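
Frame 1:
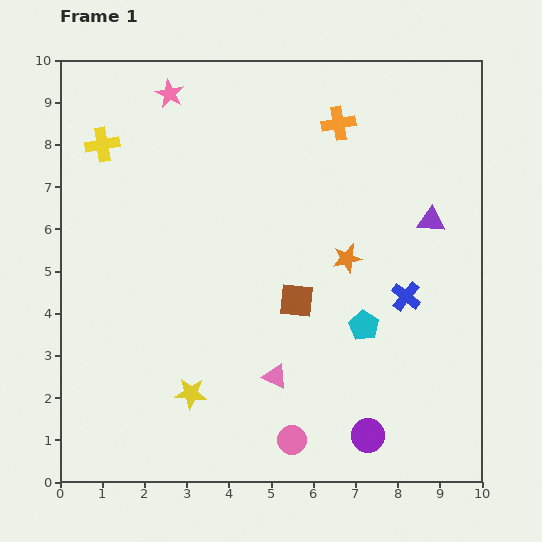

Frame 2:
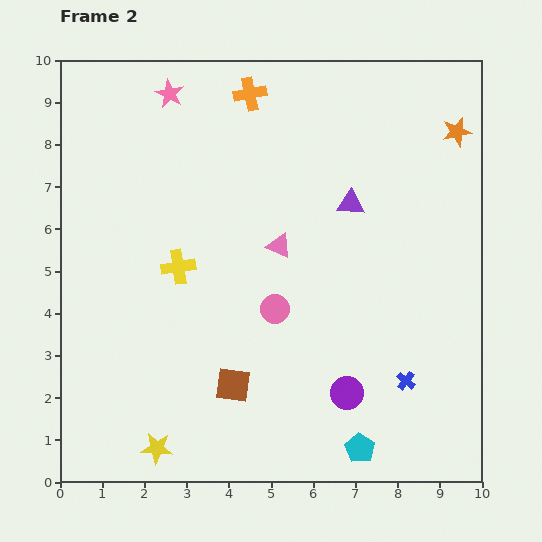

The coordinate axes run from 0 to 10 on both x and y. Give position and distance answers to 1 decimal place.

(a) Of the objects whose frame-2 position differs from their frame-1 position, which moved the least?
the purple circle

(moved 1.1)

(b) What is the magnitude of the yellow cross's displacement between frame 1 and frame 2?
3.4

The yellow cross moved from (1.0, 8.0) to (2.8, 5.1), a distance of √(1.8² + 2.9²) ≈ 3.4.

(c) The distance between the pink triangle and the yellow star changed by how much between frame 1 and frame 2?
+3.6

Distance in frame 1: 2.0. Distance in frame 2: 5.6.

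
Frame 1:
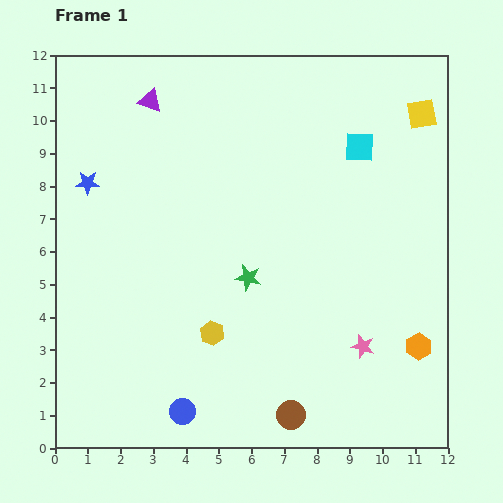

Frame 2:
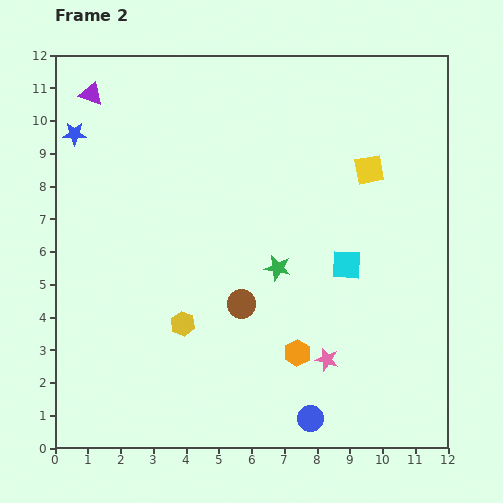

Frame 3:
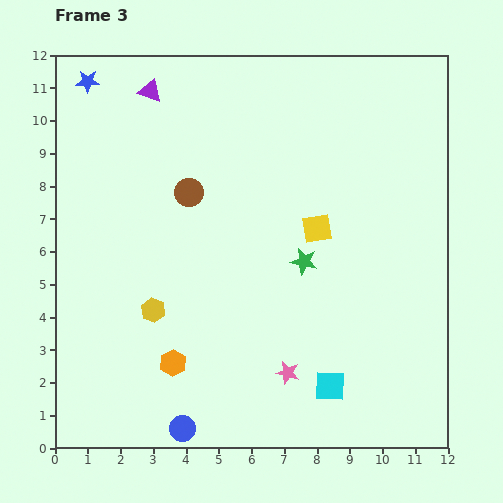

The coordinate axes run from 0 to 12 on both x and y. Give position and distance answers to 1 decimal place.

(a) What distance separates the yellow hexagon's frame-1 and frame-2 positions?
0.9

The yellow hexagon moved from (4.8, 3.5) to (3.9, 3.8), a distance of √(0.9² + 0.3²) ≈ 0.9.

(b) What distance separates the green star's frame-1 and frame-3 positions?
1.8

The green star moved from (5.9, 5.2) to (7.6, 5.7), a distance of √(1.7² + 0.5²) ≈ 1.8.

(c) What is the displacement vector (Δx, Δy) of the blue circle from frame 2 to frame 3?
(-3.9, -0.3)

The blue circle was at (7.8, 0.9) in frame 2 and (3.9, 0.6) in frame 3.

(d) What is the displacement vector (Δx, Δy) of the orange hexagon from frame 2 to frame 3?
(-3.8, -0.3)

The orange hexagon was at (7.4, 2.9) in frame 2 and (3.6, 2.6) in frame 3.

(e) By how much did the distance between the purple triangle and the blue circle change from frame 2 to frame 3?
-1.7

Distance in frame 2: 12.0. Distance in frame 3: 10.3.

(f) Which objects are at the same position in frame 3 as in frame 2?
none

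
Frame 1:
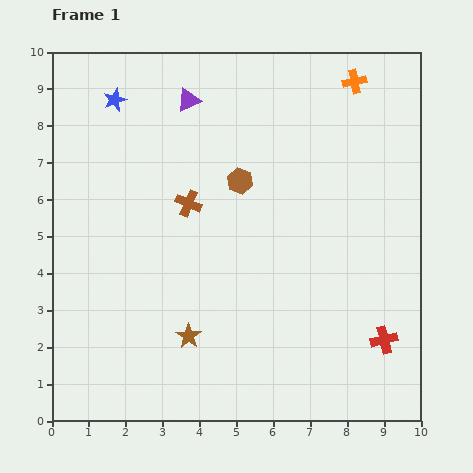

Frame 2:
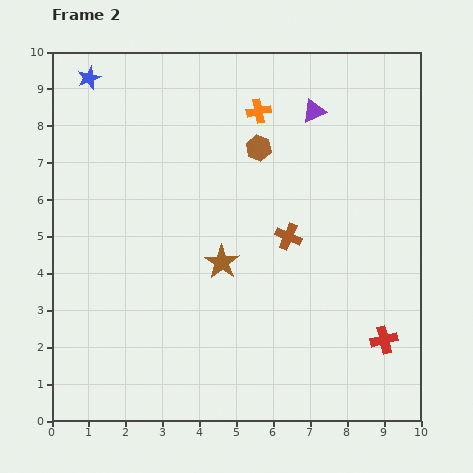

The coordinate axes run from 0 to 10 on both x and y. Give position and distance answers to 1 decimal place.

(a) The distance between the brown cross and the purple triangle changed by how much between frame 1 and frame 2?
+0.7

Distance in frame 1: 2.8. Distance in frame 2: 3.5.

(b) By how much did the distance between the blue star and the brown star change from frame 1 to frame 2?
-0.5

Distance in frame 1: 6.7. Distance in frame 2: 6.2.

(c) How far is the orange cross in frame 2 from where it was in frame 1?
2.7

The orange cross moved from (8.2, 9.2) to (5.6, 8.4), a distance of √(2.6² + 0.8²) ≈ 2.7.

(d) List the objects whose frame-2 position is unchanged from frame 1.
the red cross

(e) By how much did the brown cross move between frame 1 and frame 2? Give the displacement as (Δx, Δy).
(2.7, -0.9)

The brown cross was at (3.7, 5.9) in frame 1 and (6.4, 5.0) in frame 2.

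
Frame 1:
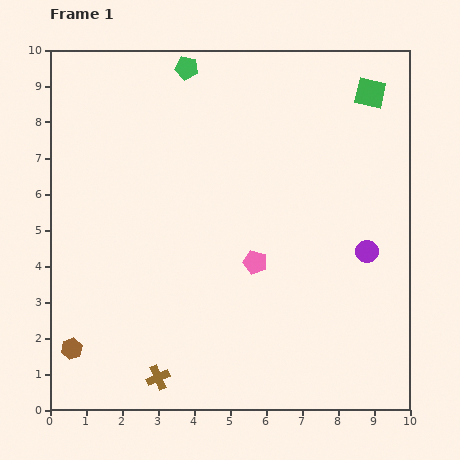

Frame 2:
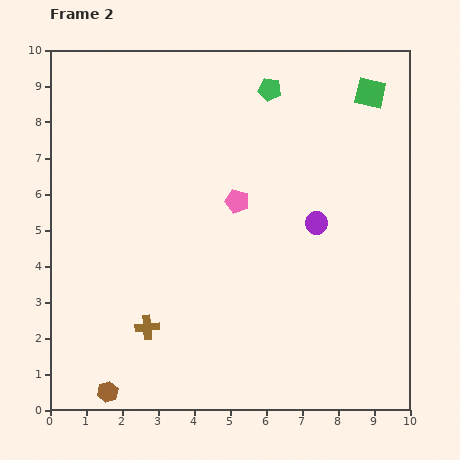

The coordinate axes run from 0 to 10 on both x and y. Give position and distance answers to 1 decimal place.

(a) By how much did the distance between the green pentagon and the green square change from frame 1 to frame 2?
-2.3

Distance in frame 1: 5.1. Distance in frame 2: 2.8.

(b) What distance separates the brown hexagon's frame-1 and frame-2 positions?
1.6

The brown hexagon moved from (0.6, 1.7) to (1.6, 0.5), a distance of √(1.0² + 1.2²) ≈ 1.6.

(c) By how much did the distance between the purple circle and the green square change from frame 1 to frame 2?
-0.5

Distance in frame 1: 4.4. Distance in frame 2: 3.9.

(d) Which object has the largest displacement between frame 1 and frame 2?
the green pentagon

(moved 2.4; next 1.8)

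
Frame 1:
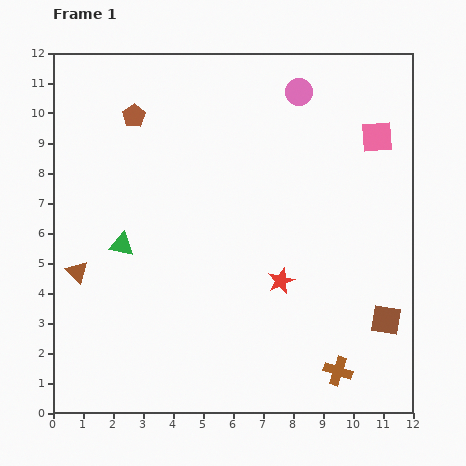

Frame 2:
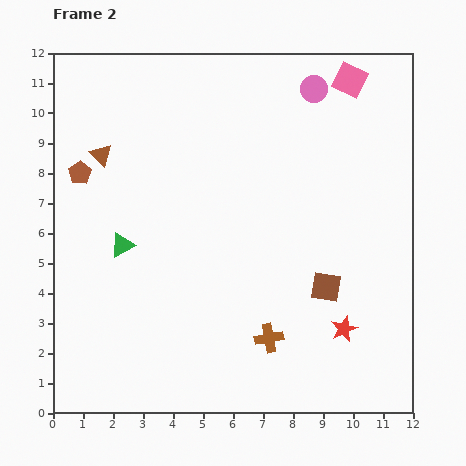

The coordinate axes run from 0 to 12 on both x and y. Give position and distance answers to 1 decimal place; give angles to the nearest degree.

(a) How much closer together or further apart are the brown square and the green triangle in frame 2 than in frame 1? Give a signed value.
-2.2

Distance in frame 1: 9.1. Distance in frame 2: 6.9.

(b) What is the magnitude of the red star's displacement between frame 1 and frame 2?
2.6

The red star moved from (7.6, 4.4) to (9.7, 2.8), a distance of √(2.1² + 1.6²) ≈ 2.6.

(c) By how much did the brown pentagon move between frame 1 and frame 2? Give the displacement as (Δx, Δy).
(-1.8, -1.9)

The brown pentagon was at (2.7, 9.9) in frame 1 and (0.9, 8.0) in frame 2.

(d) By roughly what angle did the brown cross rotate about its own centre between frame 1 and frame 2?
28° counter-clockwise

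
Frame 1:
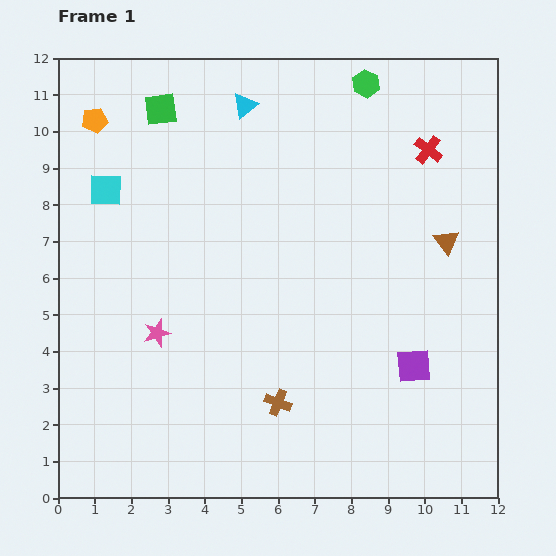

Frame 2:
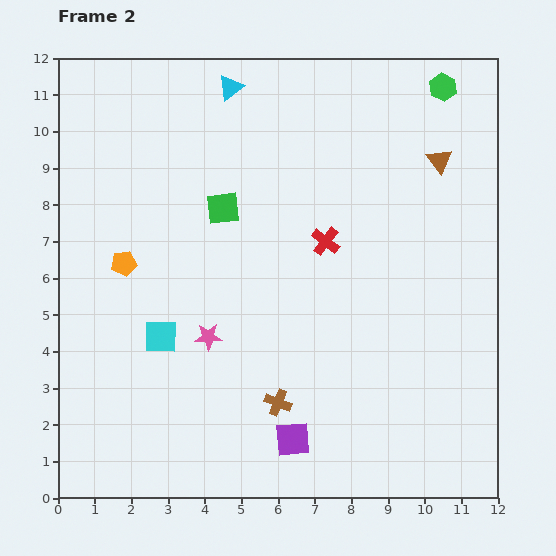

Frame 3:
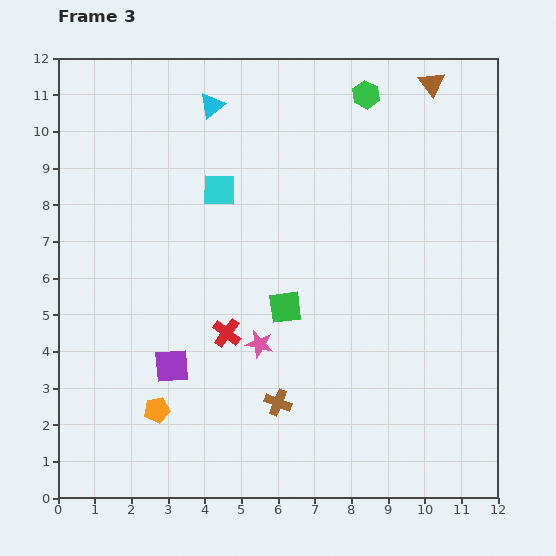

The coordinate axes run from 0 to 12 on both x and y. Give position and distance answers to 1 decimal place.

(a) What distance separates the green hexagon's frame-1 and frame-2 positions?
2.1

The green hexagon moved from (8.4, 11.3) to (10.5, 11.2), a distance of √(2.1² + 0.1²) ≈ 2.1.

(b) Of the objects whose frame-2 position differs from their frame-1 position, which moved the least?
the cyan triangle

(moved 0.6)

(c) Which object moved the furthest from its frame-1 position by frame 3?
the orange pentagon

(moved 8.1; next 7.4)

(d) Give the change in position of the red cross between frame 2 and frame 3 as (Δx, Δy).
(-2.7, -2.5)

The red cross was at (7.3, 7.0) in frame 2 and (4.6, 4.5) in frame 3.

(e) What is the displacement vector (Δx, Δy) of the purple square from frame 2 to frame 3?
(-3.3, 2.0)

The purple square was at (6.4, 1.6) in frame 2 and (3.1, 3.6) in frame 3.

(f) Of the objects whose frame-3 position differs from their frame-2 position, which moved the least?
the cyan triangle

(moved 0.7)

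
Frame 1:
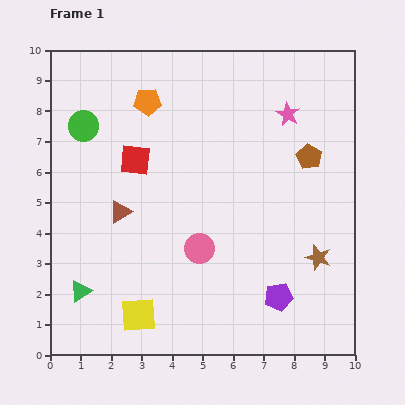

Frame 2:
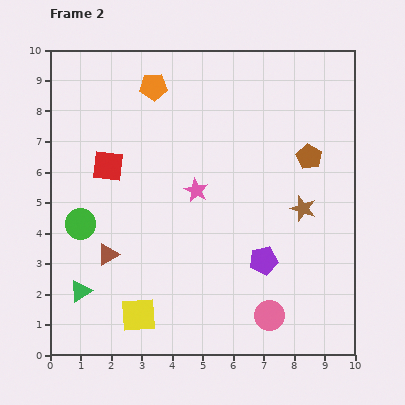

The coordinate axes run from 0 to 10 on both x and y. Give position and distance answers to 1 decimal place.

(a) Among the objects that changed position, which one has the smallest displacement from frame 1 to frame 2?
the orange pentagon

(moved 0.5)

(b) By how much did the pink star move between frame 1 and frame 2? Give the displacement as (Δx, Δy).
(-3.0, -2.5)

The pink star was at (7.8, 7.9) in frame 1 and (4.8, 5.4) in frame 2.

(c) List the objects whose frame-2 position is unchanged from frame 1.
the yellow square, the brown pentagon, the green triangle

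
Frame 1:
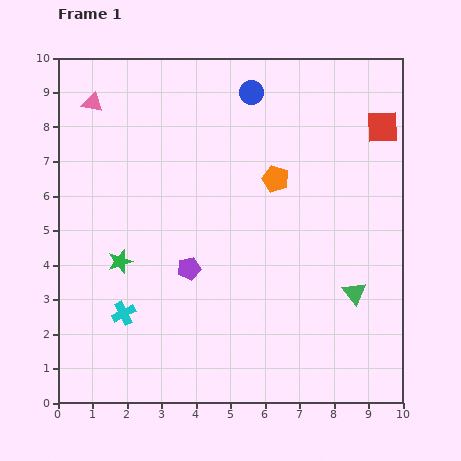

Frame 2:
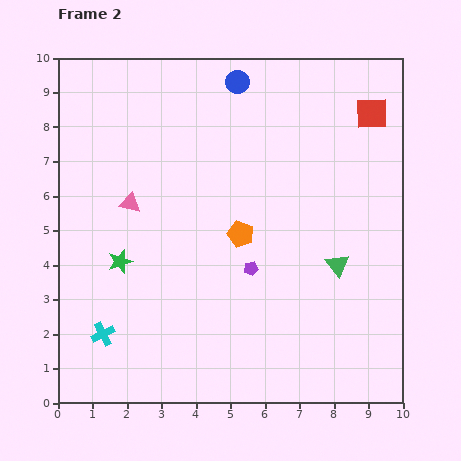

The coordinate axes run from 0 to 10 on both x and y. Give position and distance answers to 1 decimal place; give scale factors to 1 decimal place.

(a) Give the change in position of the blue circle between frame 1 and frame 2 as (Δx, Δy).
(-0.4, 0.3)

The blue circle was at (5.6, 9.0) in frame 1 and (5.2, 9.3) in frame 2.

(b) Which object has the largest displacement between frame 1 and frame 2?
the pink triangle

(moved 3.1; next 1.9)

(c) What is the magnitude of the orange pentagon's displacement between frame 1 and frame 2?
1.9

The orange pentagon moved from (6.3, 6.5) to (5.3, 4.9), a distance of √(1.0² + 1.6²) ≈ 1.9.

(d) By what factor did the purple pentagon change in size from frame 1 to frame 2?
0.6×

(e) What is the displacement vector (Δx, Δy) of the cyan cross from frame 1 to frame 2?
(-0.6, -0.6)

The cyan cross was at (1.9, 2.6) in frame 1 and (1.3, 2.0) in frame 2.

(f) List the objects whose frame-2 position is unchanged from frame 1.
the green star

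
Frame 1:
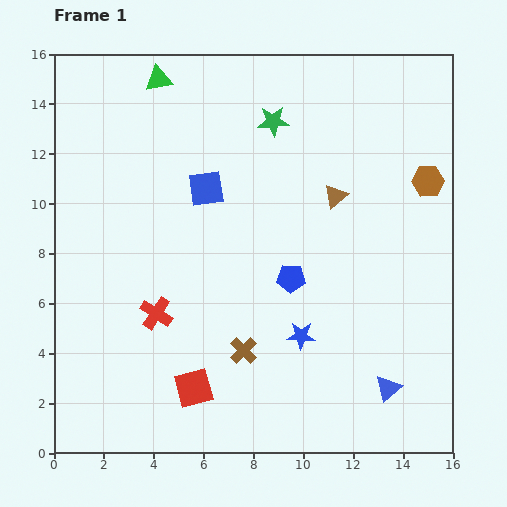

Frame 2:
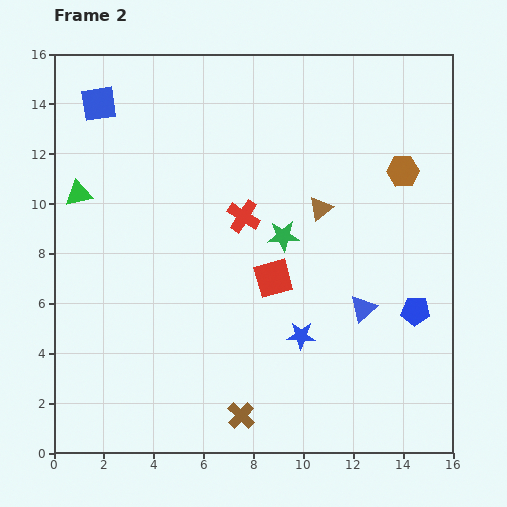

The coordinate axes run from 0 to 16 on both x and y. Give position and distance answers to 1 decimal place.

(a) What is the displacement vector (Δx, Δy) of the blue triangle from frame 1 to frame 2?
(-1.0, 3.2)

The blue triangle was at (13.4, 2.6) in frame 1 and (12.4, 5.8) in frame 2.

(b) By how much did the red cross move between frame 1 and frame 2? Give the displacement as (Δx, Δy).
(3.5, 3.9)

The red cross was at (4.1, 5.6) in frame 1 and (7.6, 9.5) in frame 2.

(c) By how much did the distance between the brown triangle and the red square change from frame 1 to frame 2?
-6.2

Distance in frame 1: 9.6. Distance in frame 2: 3.4.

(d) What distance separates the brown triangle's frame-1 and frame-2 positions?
0.8

The brown triangle moved from (11.3, 10.3) to (10.7, 9.8), a distance of √(0.6² + 0.5²) ≈ 0.8.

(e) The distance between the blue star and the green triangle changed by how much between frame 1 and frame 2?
-1.2

Distance in frame 1: 11.8. Distance in frame 2: 10.6.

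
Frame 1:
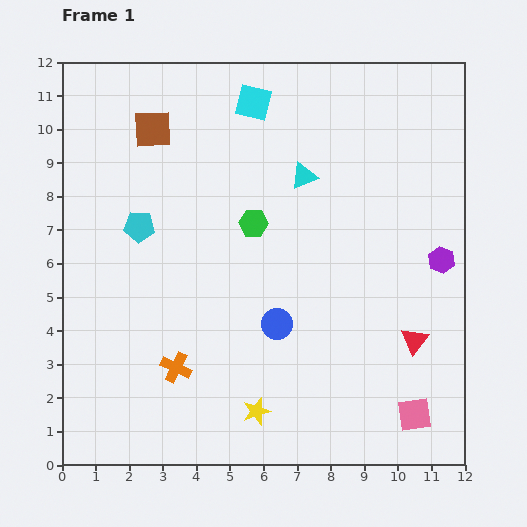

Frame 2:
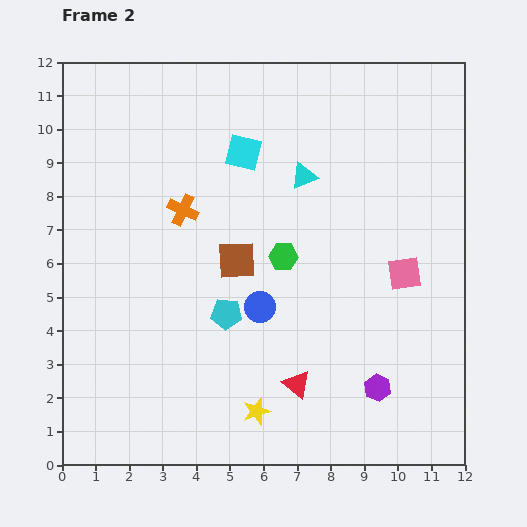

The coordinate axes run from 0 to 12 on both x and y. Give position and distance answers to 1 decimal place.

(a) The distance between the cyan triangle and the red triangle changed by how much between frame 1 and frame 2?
+0.3

Distance in frame 1: 5.9. Distance in frame 2: 6.2.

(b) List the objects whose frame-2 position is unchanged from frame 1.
the yellow star, the cyan triangle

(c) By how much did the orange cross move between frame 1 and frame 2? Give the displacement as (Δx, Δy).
(0.2, 4.7)

The orange cross was at (3.4, 2.9) in frame 1 and (3.6, 7.6) in frame 2.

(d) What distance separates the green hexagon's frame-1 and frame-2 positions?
1.3

The green hexagon moved from (5.7, 7.2) to (6.6, 6.2), a distance of √(0.9² + 1.0²) ≈ 1.3.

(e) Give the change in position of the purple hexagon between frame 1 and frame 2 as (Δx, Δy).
(-1.9, -3.8)

The purple hexagon was at (11.3, 6.1) in frame 1 and (9.4, 2.3) in frame 2.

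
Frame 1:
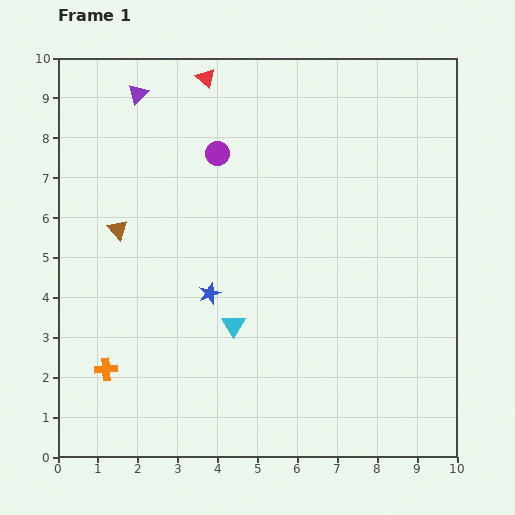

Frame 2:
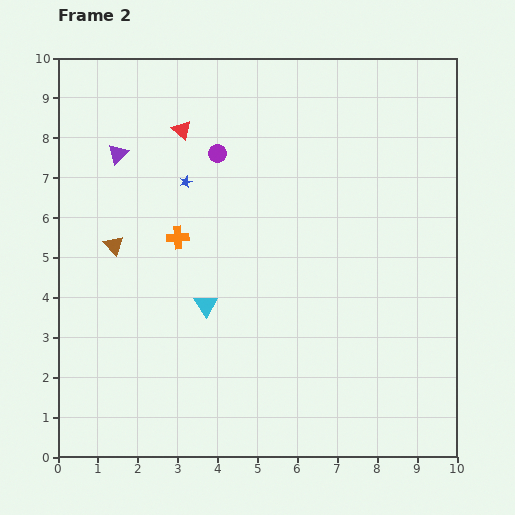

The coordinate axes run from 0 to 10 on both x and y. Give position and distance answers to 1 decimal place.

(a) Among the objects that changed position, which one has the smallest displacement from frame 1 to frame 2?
the brown triangle

(moved 0.4)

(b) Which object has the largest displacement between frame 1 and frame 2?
the orange cross

(moved 3.8; next 2.9)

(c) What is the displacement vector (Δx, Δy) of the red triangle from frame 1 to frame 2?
(-0.6, -1.3)

The red triangle was at (3.7, 9.5) in frame 1 and (3.1, 8.2) in frame 2.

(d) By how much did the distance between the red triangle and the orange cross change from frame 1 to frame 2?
-5.0

Distance in frame 1: 7.7. Distance in frame 2: 2.7.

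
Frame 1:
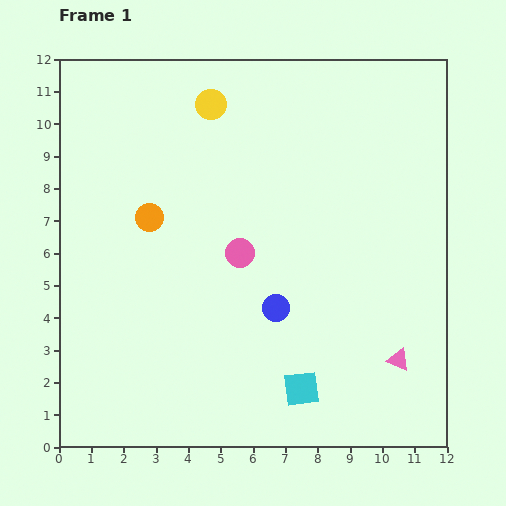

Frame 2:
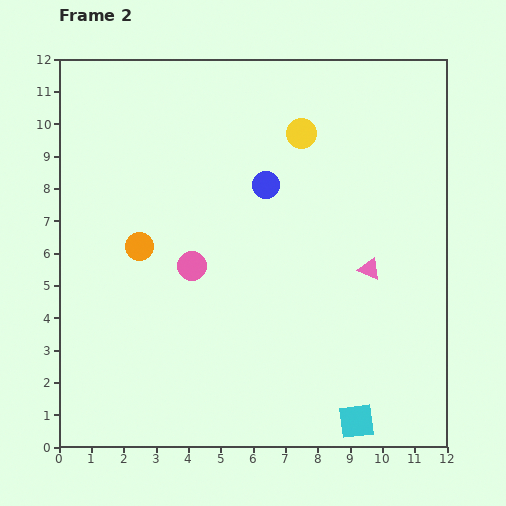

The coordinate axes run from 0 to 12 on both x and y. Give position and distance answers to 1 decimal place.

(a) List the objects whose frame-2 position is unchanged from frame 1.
none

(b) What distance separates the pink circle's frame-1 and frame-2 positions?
1.6

The pink circle moved from (5.6, 6.0) to (4.1, 5.6), a distance of √(1.5² + 0.4²) ≈ 1.6.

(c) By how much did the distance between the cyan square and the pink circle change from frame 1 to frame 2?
+2.4

Distance in frame 1: 4.6. Distance in frame 2: 7.0.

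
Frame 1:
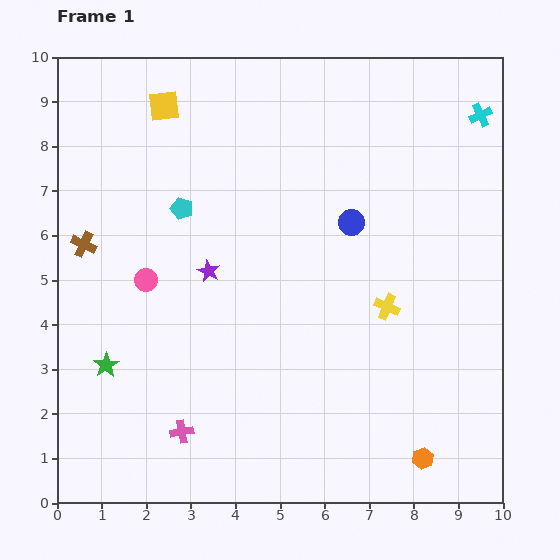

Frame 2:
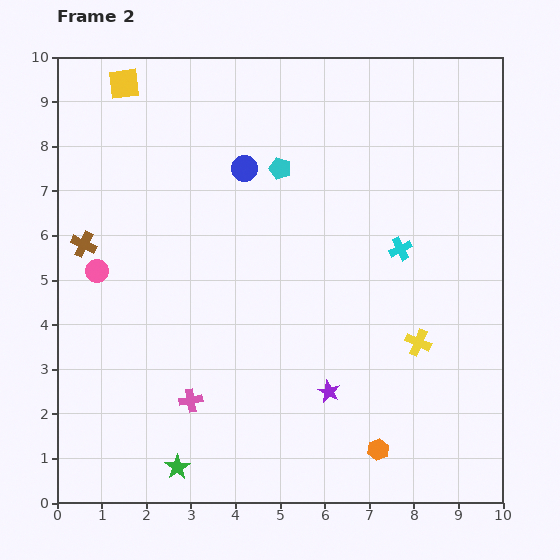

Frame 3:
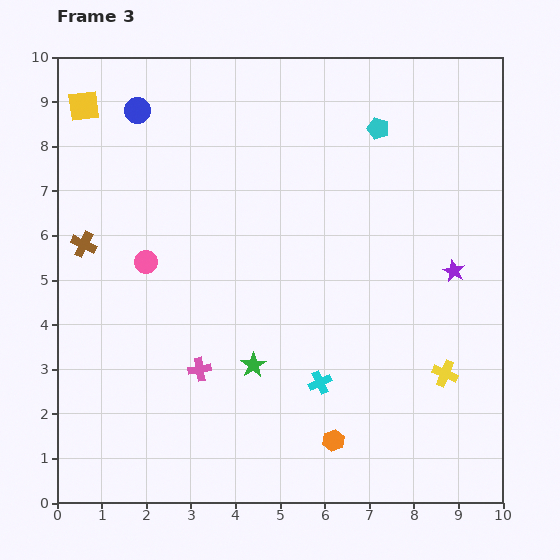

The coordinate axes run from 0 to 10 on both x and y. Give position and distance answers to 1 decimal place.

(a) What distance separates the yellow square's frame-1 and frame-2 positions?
1.0

The yellow square moved from (2.4, 8.9) to (1.5, 9.4), a distance of √(0.9² + 0.5²) ≈ 1.0.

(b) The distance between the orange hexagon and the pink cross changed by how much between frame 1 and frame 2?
-1.1

Distance in frame 1: 5.4. Distance in frame 2: 4.3.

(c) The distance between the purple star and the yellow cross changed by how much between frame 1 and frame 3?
-1.8

Distance in frame 1: 4.1. Distance in frame 3: 2.3.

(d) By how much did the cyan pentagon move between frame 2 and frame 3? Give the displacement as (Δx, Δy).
(2.2, 0.9)

The cyan pentagon was at (5.0, 7.5) in frame 2 and (7.2, 8.4) in frame 3.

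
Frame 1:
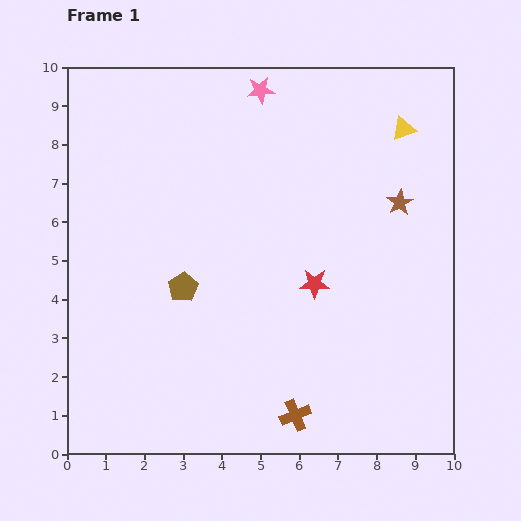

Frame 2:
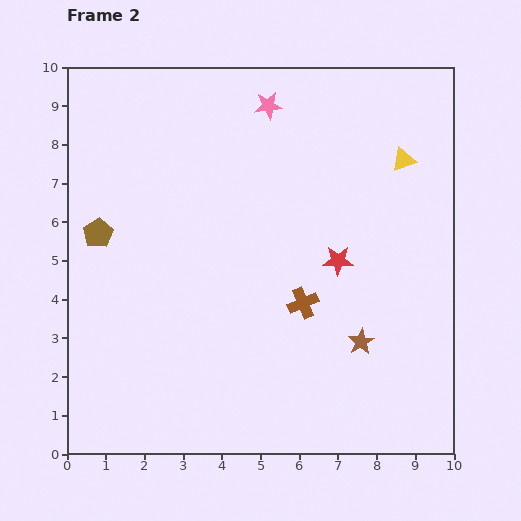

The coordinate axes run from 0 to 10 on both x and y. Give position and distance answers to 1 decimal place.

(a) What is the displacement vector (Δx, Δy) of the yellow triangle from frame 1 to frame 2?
(0.0, -0.8)

The yellow triangle was at (8.7, 8.4) in frame 1 and (8.7, 7.6) in frame 2.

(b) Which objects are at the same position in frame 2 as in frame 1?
none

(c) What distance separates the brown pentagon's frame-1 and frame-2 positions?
2.6

The brown pentagon moved from (3.0, 4.3) to (0.8, 5.7), a distance of √(2.2² + 1.4²) ≈ 2.6.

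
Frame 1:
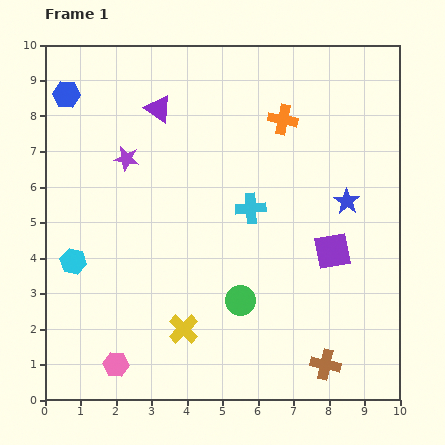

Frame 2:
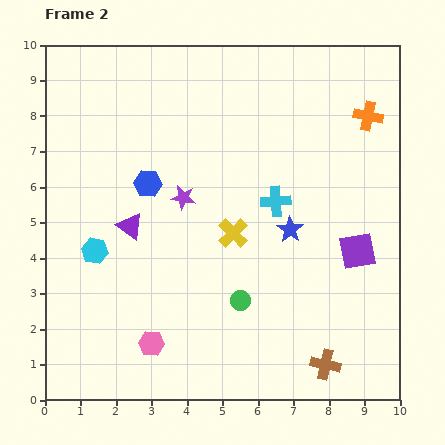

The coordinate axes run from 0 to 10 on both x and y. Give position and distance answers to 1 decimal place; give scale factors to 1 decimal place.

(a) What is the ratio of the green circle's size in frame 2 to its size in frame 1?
0.7×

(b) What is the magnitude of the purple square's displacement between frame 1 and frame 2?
0.7

The purple square moved from (8.1, 4.2) to (8.8, 4.2), a distance of √(0.7² + 0.0²) ≈ 0.7.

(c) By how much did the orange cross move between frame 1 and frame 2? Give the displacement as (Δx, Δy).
(2.4, 0.1)

The orange cross was at (6.7, 7.9) in frame 1 and (9.1, 8.0) in frame 2.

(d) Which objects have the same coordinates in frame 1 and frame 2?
the brown cross, the green circle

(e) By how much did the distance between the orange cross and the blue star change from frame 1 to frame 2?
+1.0

Distance in frame 1: 2.9. Distance in frame 2: 3.9.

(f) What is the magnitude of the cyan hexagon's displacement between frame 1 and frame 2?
0.7

The cyan hexagon moved from (0.8, 3.9) to (1.4, 4.2), a distance of √(0.6² + 0.3²) ≈ 0.7.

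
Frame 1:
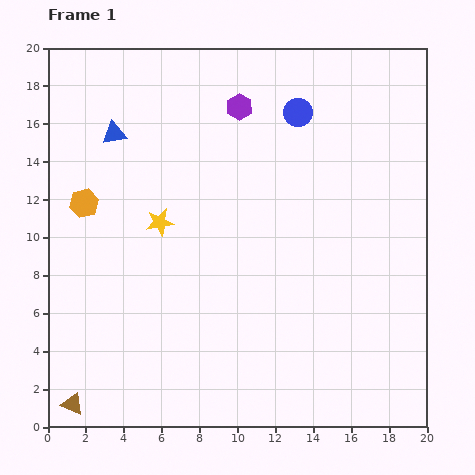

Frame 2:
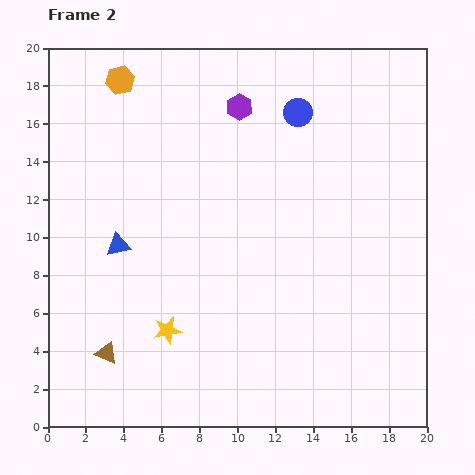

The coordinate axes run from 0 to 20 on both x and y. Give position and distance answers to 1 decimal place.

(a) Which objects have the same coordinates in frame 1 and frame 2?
the purple hexagon, the blue circle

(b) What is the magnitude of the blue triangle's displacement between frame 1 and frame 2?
5.9

The blue triangle moved from (3.5, 15.5) to (3.7, 9.6), a distance of √(0.2² + 5.9²) ≈ 5.9.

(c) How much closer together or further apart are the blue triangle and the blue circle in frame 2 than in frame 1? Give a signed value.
+2.0

Distance in frame 1: 9.8. Distance in frame 2: 11.8.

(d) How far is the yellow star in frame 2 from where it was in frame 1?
5.7

The yellow star moved from (5.9, 10.8) to (6.3, 5.1), a distance of √(0.4² + 5.7²) ≈ 5.7.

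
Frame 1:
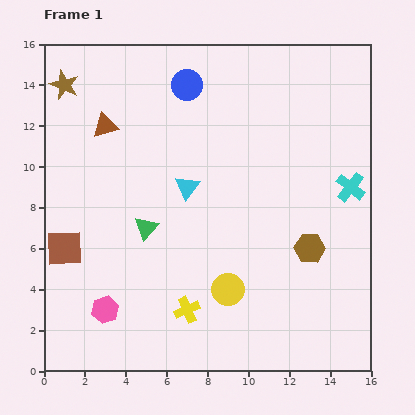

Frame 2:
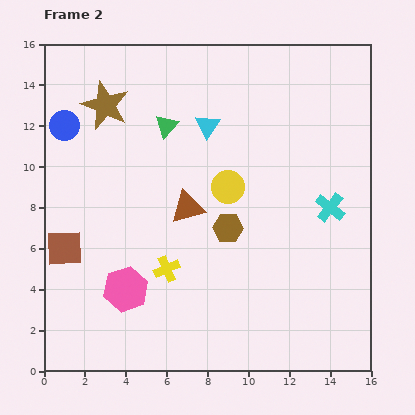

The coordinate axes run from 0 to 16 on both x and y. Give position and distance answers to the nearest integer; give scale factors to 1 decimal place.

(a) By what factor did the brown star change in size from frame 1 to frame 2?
1.6×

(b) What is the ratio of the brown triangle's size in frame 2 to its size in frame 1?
1.3×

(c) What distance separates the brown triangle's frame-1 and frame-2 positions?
6

The brown triangle moved from (3, 12) to (7, 8), a distance of √(4² + 4²) ≈ 6.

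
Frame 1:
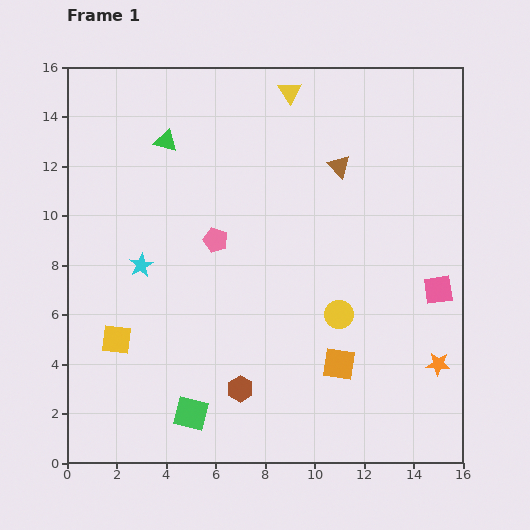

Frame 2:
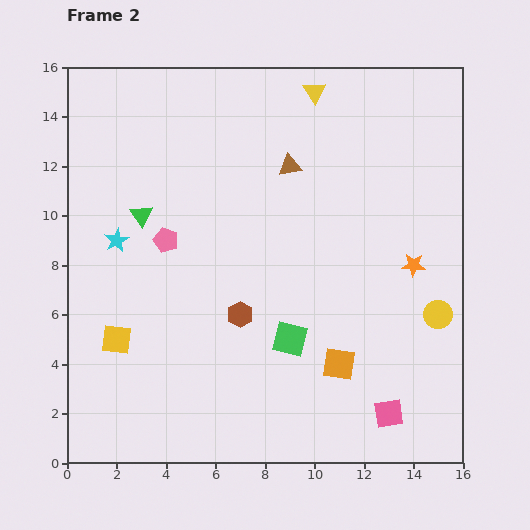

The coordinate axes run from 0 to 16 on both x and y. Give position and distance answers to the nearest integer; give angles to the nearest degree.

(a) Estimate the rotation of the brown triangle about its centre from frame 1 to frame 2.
55° counter-clockwise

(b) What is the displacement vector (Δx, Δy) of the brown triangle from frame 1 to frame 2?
(-2, 0)

The brown triangle was at (11, 12) in frame 1 and (9, 12) in frame 2.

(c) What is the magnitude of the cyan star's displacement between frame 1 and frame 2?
1

The cyan star moved from (3, 8) to (2, 9), a distance of √(1² + 1²) ≈ 1.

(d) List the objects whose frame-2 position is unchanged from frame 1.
the orange square, the yellow square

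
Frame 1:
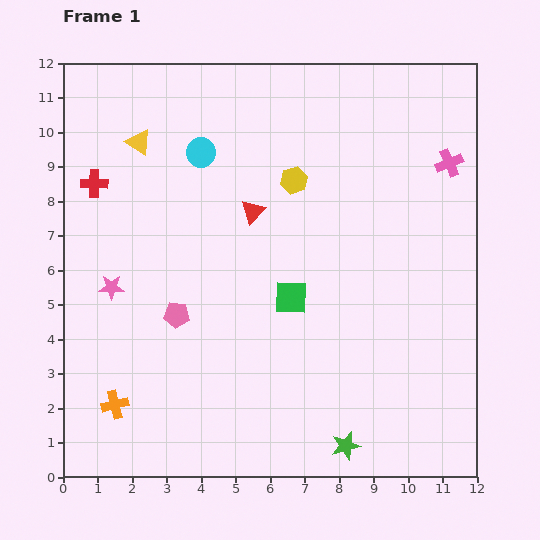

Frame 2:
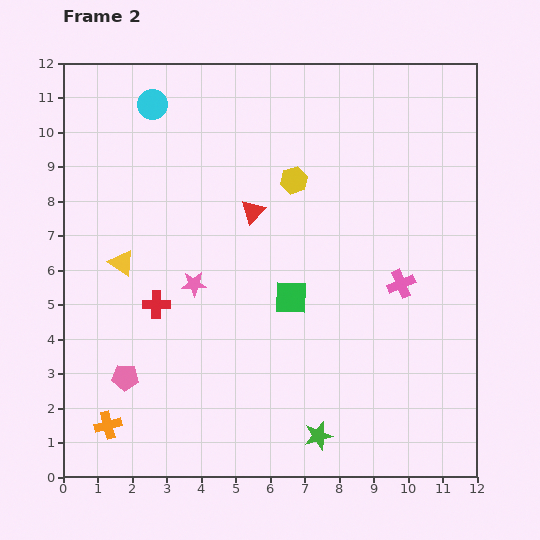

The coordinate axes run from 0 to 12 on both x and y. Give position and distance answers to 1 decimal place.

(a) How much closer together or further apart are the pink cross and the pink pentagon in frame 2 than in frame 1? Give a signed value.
-0.6

Distance in frame 1: 9.0. Distance in frame 2: 8.4.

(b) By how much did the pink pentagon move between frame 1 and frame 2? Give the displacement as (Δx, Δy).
(-1.5, -1.8)

The pink pentagon was at (3.3, 4.7) in frame 1 and (1.8, 2.9) in frame 2.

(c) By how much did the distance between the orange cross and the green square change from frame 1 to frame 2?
+0.5

Distance in frame 1: 6.0. Distance in frame 2: 6.5.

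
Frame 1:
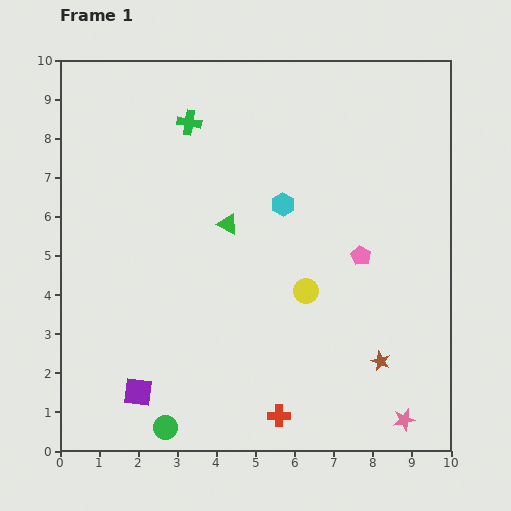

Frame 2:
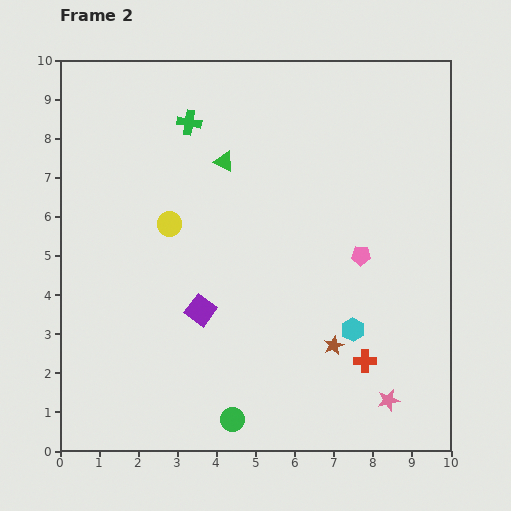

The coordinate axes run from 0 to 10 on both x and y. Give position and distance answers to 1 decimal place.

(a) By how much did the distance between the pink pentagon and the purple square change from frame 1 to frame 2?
-2.4

Distance in frame 1: 6.7. Distance in frame 2: 4.3.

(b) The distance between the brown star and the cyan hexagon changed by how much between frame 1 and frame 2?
-4.1

Distance in frame 1: 4.7. Distance in frame 2: 0.6.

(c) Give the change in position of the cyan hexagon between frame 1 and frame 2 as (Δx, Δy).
(1.8, -3.2)

The cyan hexagon was at (5.7, 6.3) in frame 1 and (7.5, 3.1) in frame 2.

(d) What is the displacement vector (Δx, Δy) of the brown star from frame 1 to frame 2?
(-1.2, 0.4)

The brown star was at (8.2, 2.3) in frame 1 and (7.0, 2.7) in frame 2.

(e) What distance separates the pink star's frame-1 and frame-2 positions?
0.6

The pink star moved from (8.8, 0.8) to (8.4, 1.3), a distance of √(0.4² + 0.5²) ≈ 0.6.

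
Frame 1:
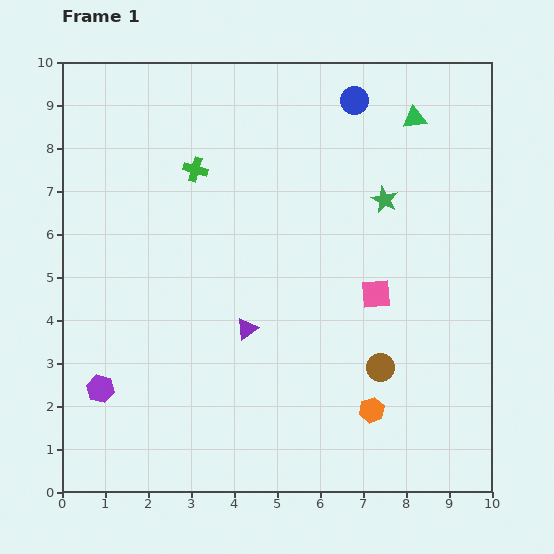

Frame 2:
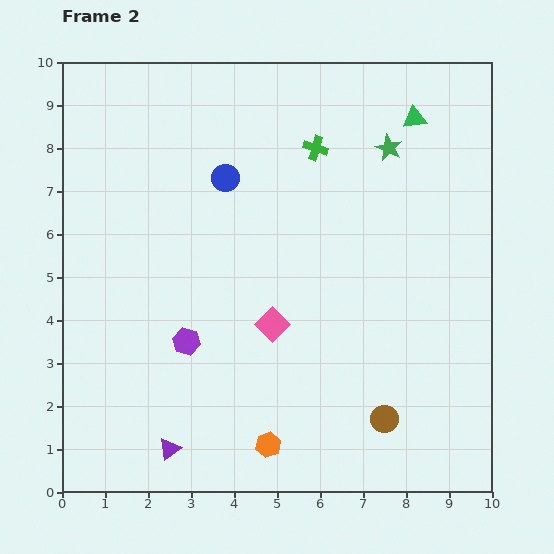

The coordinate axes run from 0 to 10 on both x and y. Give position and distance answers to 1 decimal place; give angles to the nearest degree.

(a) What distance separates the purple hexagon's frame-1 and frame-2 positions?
2.3

The purple hexagon moved from (0.9, 2.4) to (2.9, 3.5), a distance of √(2.0² + 1.1²) ≈ 2.3.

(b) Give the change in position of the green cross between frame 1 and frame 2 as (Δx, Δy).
(2.8, 0.5)

The green cross was at (3.1, 7.5) in frame 1 and (5.9, 8.0) in frame 2.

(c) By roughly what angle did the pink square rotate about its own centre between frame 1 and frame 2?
39° counter-clockwise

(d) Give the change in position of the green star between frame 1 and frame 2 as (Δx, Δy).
(0.1, 1.2)

The green star was at (7.5, 6.8) in frame 1 and (7.6, 8.0) in frame 2.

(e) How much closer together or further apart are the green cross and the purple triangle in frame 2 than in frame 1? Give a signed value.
+3.9

Distance in frame 1: 3.9. Distance in frame 2: 7.8.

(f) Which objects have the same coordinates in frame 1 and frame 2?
the green triangle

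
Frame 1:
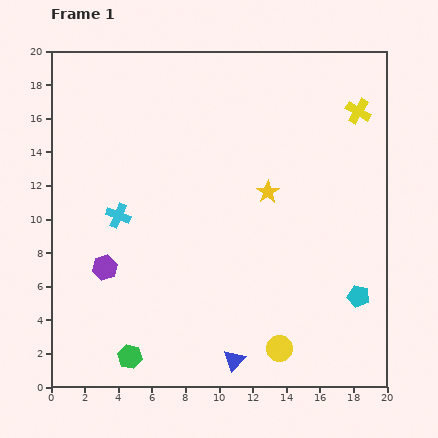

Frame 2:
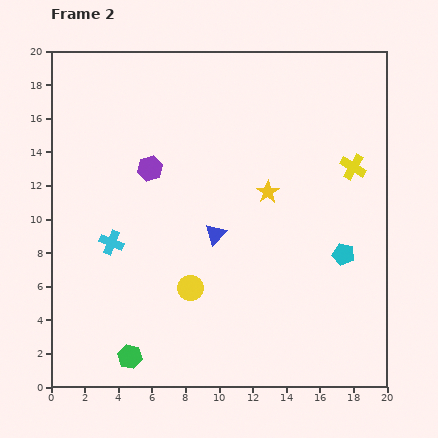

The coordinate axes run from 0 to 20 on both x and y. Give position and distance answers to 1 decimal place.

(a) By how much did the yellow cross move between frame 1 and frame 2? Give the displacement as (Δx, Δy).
(-0.3, -3.3)

The yellow cross was at (18.3, 16.4) in frame 1 and (18.0, 13.1) in frame 2.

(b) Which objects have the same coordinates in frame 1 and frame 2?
the yellow star, the green hexagon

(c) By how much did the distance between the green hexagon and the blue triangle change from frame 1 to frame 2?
+2.7

Distance in frame 1: 6.2. Distance in frame 2: 8.9.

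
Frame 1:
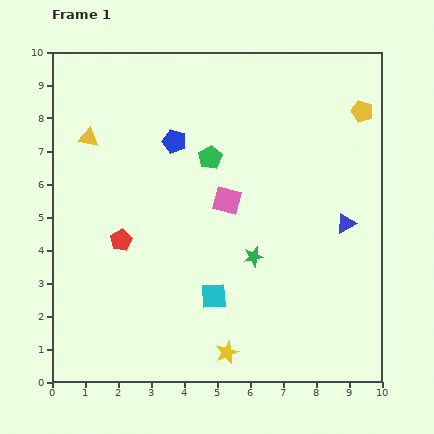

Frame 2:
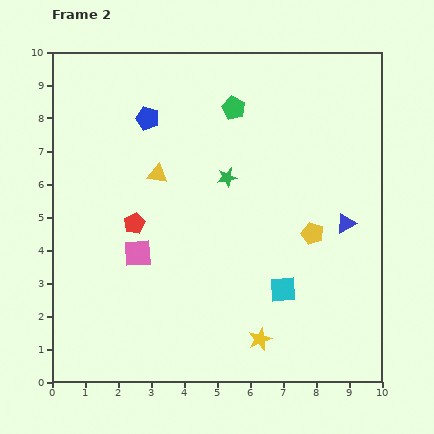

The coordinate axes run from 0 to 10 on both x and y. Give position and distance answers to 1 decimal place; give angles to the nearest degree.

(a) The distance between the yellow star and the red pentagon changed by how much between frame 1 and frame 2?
+0.5

Distance in frame 1: 4.7. Distance in frame 2: 5.2.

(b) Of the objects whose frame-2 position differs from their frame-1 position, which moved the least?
the red pentagon

(moved 0.6)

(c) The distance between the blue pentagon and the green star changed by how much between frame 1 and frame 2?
-1.2

Distance in frame 1: 4.2. Distance in frame 2: 3.0.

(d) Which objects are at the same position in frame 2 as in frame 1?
the blue triangle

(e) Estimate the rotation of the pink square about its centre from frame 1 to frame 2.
18° counter-clockwise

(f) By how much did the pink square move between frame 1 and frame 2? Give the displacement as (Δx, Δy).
(-2.7, -1.6)

The pink square was at (5.3, 5.5) in frame 1 and (2.6, 3.9) in frame 2.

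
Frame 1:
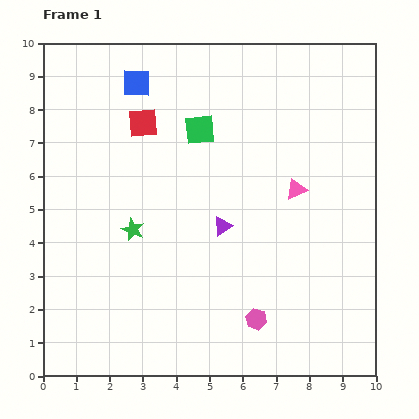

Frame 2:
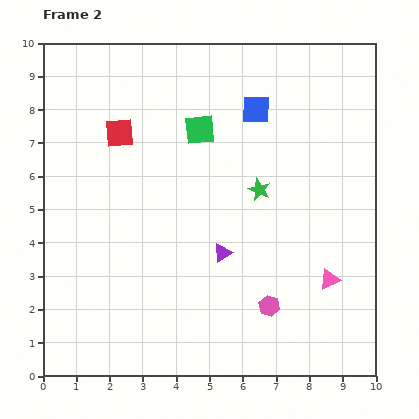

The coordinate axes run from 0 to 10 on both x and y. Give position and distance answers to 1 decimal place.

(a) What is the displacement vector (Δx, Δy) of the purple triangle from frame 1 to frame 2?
(0.0, -0.8)

The purple triangle was at (5.4, 4.5) in frame 1 and (5.4, 3.7) in frame 2.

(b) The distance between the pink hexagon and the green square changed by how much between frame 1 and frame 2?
-0.2

Distance in frame 1: 5.9. Distance in frame 2: 5.7.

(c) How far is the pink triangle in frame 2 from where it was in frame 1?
2.9

The pink triangle moved from (7.6, 5.6) to (8.6, 2.9), a distance of √(1.0² + 2.7²) ≈ 2.9.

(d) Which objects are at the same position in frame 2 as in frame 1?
the green square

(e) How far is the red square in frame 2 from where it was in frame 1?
0.8

The red square moved from (3.0, 7.6) to (2.3, 7.3), a distance of √(0.7² + 0.3²) ≈ 0.8.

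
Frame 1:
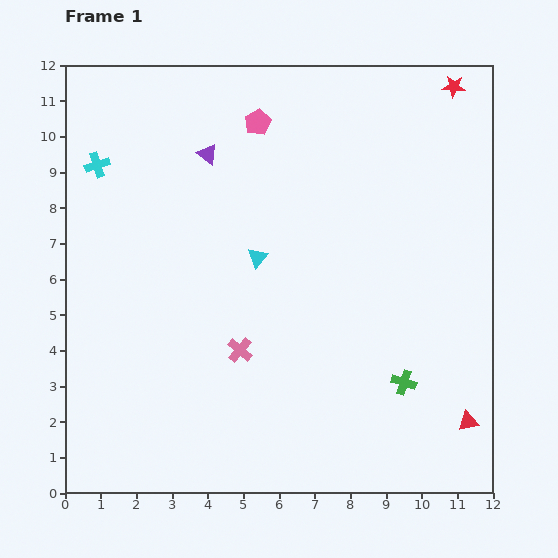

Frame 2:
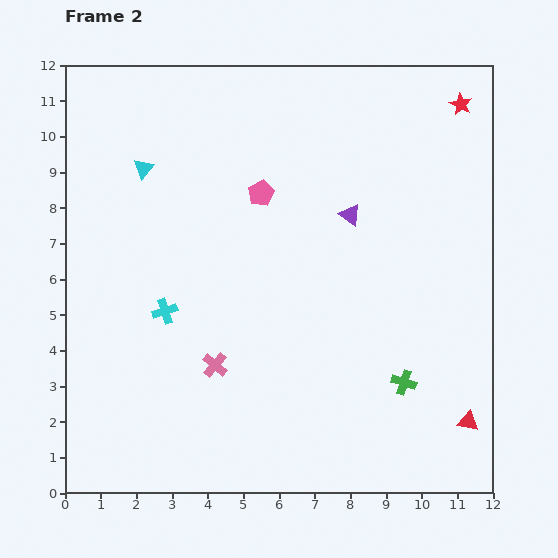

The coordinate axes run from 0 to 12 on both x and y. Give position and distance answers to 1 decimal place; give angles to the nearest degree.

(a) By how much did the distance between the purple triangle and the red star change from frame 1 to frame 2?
-2.8

Distance in frame 1: 7.2. Distance in frame 2: 4.4.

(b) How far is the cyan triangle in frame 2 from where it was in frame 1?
4.1

The cyan triangle moved from (5.4, 6.6) to (2.2, 9.1), a distance of √(3.2² + 2.5²) ≈ 4.1.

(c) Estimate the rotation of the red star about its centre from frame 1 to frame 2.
24° clockwise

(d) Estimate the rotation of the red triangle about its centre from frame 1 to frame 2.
22° clockwise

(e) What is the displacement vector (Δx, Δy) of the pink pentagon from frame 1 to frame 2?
(0.1, -2.0)

The pink pentagon was at (5.4, 10.4) in frame 1 and (5.5, 8.4) in frame 2.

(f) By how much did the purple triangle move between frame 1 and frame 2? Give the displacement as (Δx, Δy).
(4.0, -1.7)

The purple triangle was at (4.0, 9.5) in frame 1 and (8.0, 7.8) in frame 2.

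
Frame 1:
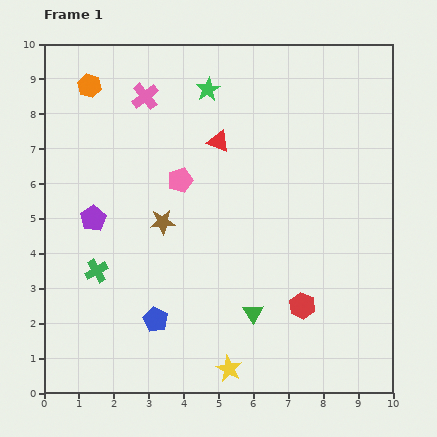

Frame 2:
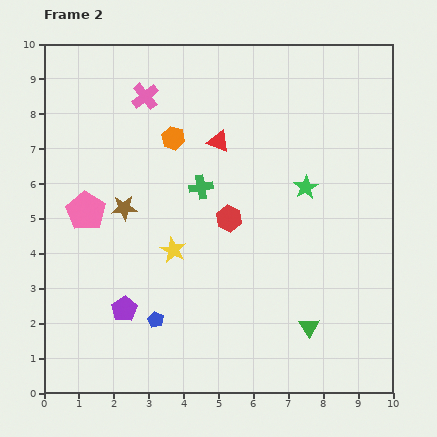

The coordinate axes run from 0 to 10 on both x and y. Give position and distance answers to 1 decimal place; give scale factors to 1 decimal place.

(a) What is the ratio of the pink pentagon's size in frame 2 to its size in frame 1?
1.5×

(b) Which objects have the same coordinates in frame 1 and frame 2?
the red triangle, the blue pentagon, the pink cross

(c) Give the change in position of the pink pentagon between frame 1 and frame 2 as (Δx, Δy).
(-2.7, -0.9)

The pink pentagon was at (3.9, 6.1) in frame 1 and (1.2, 5.2) in frame 2.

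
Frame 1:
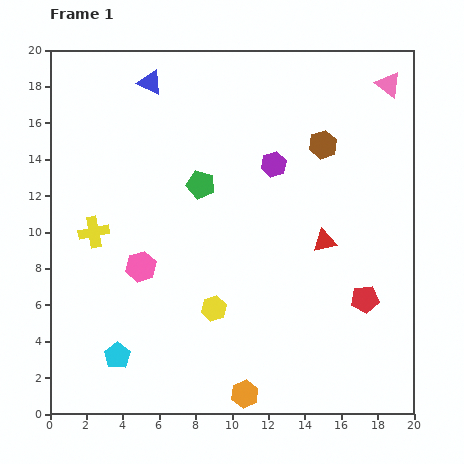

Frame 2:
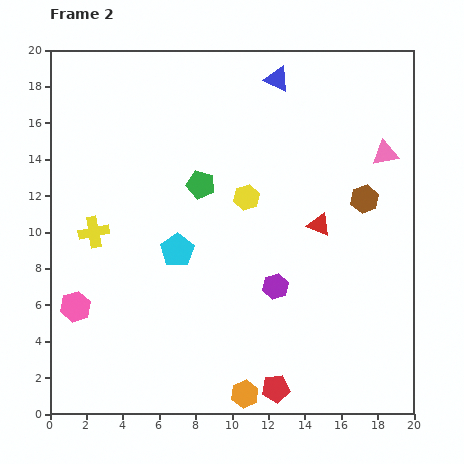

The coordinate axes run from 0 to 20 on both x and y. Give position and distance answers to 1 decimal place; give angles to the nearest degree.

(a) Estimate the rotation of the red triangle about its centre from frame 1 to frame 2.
36° clockwise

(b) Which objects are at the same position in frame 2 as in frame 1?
the green pentagon, the orange hexagon, the yellow cross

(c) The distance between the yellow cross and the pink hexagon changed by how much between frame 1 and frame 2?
+1.0

Distance in frame 1: 3.2. Distance in frame 2: 4.2.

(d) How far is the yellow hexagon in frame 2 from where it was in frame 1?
6.4

The yellow hexagon moved from (9.0, 5.8) to (10.8, 11.9), a distance of √(1.8² + 6.1²) ≈ 6.4.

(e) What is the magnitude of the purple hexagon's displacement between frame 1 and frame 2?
6.7

The purple hexagon moved from (12.3, 13.7) to (12.4, 7.0), a distance of √(0.1² + 6.7²) ≈ 6.7.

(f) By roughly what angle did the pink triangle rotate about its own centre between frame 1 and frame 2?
48° counter-clockwise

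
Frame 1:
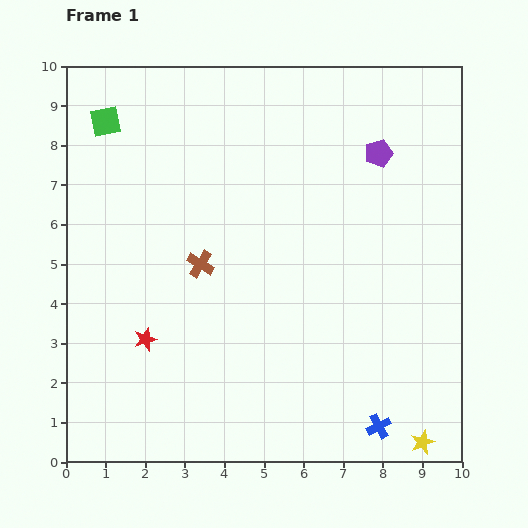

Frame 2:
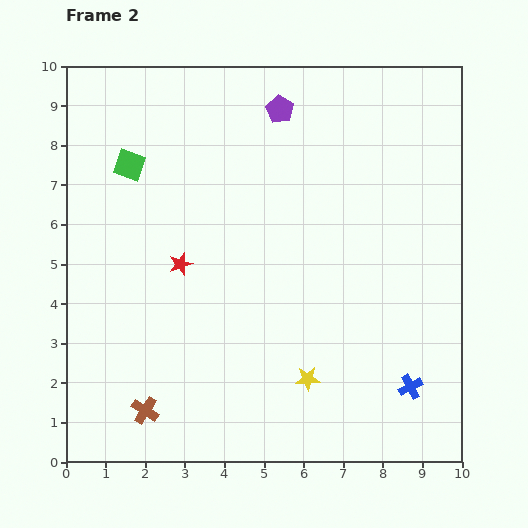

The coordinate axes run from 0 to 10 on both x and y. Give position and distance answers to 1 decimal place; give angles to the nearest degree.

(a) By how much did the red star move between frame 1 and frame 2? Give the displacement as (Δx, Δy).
(0.9, 1.9)

The red star was at (2.0, 3.1) in frame 1 and (2.9, 5.0) in frame 2.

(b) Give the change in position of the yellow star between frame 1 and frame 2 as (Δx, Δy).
(-2.9, 1.6)

The yellow star was at (9.0, 0.5) in frame 1 and (6.1, 2.1) in frame 2.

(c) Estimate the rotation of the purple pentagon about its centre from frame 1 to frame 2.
25° counter-clockwise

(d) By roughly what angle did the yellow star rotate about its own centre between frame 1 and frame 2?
20° clockwise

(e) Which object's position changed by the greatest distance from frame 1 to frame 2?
the brown cross

(moved 4.0; next 3.3)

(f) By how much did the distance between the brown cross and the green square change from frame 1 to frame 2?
+1.9

Distance in frame 1: 4.3. Distance in frame 2: 6.2.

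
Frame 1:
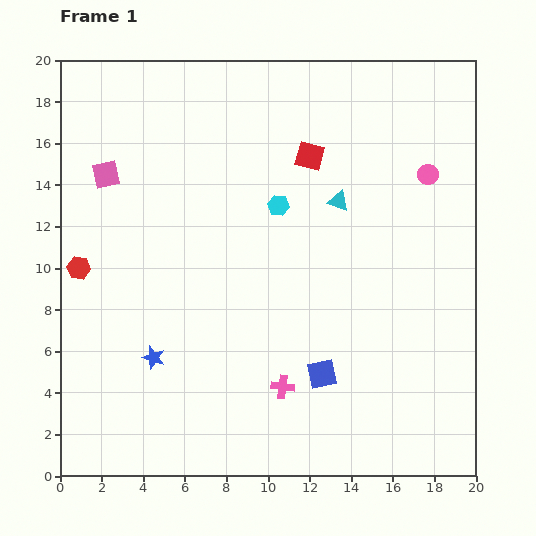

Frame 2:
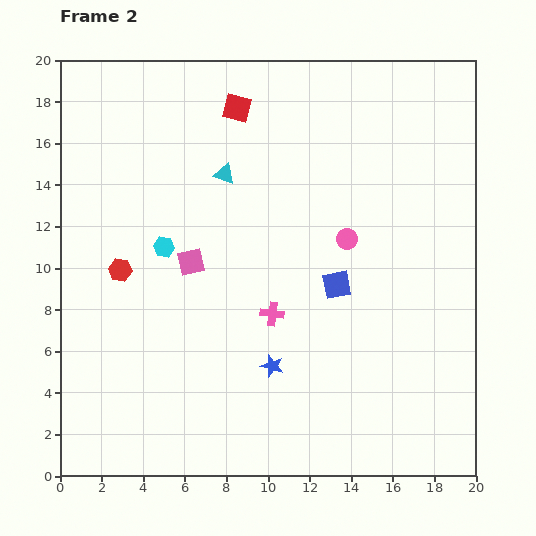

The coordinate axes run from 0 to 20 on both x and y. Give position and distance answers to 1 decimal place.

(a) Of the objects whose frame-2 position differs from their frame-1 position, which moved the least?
the red hexagon

(moved 2.0)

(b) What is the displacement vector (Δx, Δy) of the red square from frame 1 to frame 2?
(-3.5, 2.3)

The red square was at (12.0, 15.4) in frame 1 and (8.5, 17.7) in frame 2.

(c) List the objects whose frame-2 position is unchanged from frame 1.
none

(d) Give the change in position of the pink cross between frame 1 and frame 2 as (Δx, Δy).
(-0.5, 3.5)

The pink cross was at (10.7, 4.3) in frame 1 and (10.2, 7.8) in frame 2.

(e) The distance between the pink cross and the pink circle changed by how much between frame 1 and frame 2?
-7.3

Distance in frame 1: 12.4. Distance in frame 2: 5.1.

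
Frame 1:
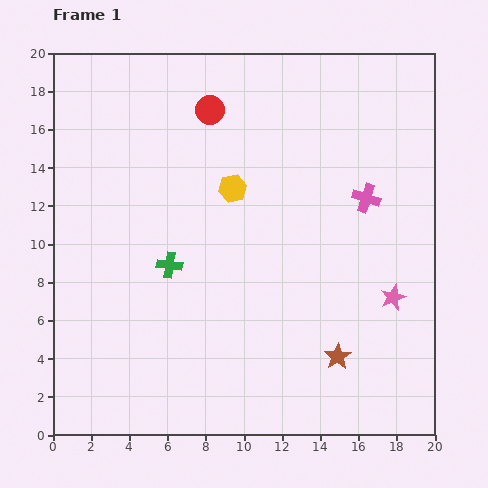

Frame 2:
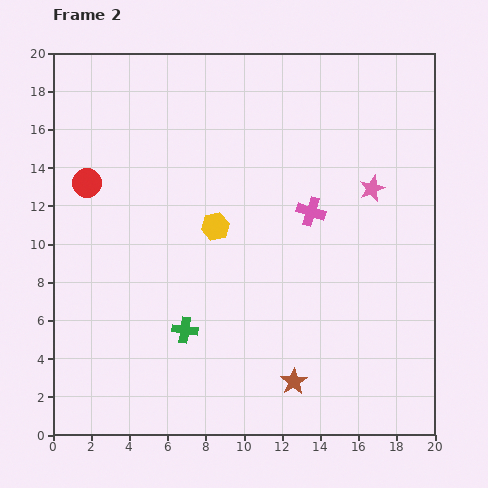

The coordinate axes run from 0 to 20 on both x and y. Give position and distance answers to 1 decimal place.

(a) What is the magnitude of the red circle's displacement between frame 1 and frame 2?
7.4

The red circle moved from (8.2, 17.0) to (1.8, 13.2), a distance of √(6.4² + 3.8²) ≈ 7.4.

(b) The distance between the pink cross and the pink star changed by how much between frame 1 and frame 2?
-2.0

Distance in frame 1: 5.4. Distance in frame 2: 3.4.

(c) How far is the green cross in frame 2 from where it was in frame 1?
3.5

The green cross moved from (6.1, 8.9) to (6.9, 5.5), a distance of √(0.8² + 3.4²) ≈ 3.5.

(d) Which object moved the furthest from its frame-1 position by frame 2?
the red circle

(moved 7.4; next 5.8)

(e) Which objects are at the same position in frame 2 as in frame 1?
none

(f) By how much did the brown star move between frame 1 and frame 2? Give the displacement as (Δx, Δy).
(-2.3, -1.3)

The brown star was at (14.9, 4.1) in frame 1 and (12.6, 2.8) in frame 2.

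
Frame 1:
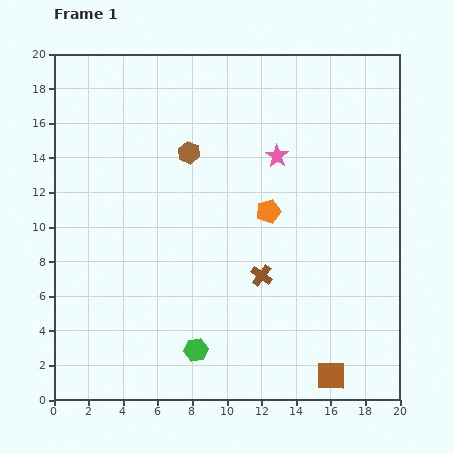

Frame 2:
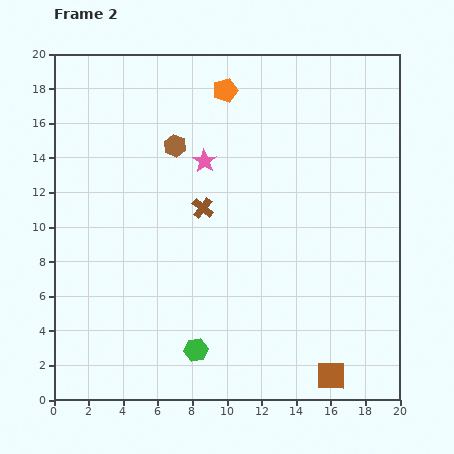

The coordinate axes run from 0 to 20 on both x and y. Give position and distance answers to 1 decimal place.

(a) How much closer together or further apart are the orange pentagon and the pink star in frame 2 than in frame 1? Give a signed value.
+1.1

Distance in frame 1: 3.2. Distance in frame 2: 4.3.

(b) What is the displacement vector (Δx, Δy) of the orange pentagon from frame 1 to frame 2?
(-2.5, 7.0)

The orange pentagon was at (12.4, 10.9) in frame 1 and (9.9, 17.9) in frame 2.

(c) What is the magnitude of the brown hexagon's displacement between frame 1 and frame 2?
0.9

The brown hexagon moved from (7.8, 14.3) to (7.0, 14.7), a distance of √(0.8² + 0.4²) ≈ 0.9.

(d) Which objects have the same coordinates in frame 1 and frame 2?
the brown square, the green hexagon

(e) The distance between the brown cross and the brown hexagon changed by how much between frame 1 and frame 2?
-4.3

Distance in frame 1: 8.2. Distance in frame 2: 3.9.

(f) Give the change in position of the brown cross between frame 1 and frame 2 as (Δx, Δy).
(-3.4, 3.9)

The brown cross was at (12.0, 7.2) in frame 1 and (8.6, 11.1) in frame 2.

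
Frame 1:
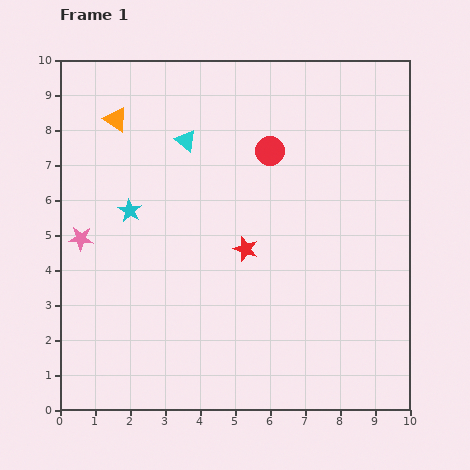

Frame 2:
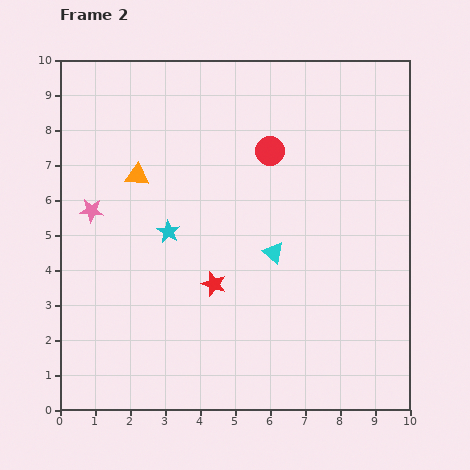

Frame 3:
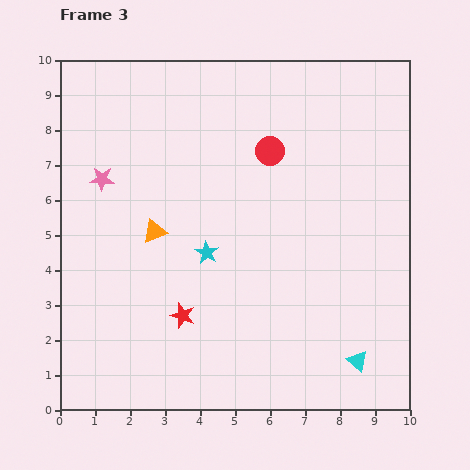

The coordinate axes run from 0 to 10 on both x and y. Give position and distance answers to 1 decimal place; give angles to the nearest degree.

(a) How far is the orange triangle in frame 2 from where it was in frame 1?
1.7

The orange triangle moved from (1.6, 8.3) to (2.2, 6.7), a distance of √(0.6² + 1.6²) ≈ 1.7.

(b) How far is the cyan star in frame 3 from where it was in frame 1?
2.5

The cyan star moved from (2.0, 5.7) to (4.2, 4.5), a distance of √(2.2² + 1.2²) ≈ 2.5.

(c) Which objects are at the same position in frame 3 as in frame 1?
the red circle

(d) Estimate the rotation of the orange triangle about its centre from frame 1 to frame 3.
54° counter-clockwise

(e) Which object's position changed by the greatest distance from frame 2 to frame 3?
the cyan triangle

(moved 3.9; next 1.7)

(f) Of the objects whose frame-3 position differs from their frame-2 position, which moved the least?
the pink star

(moved 0.9)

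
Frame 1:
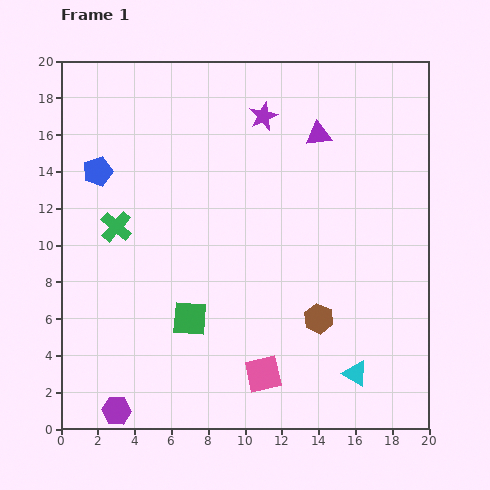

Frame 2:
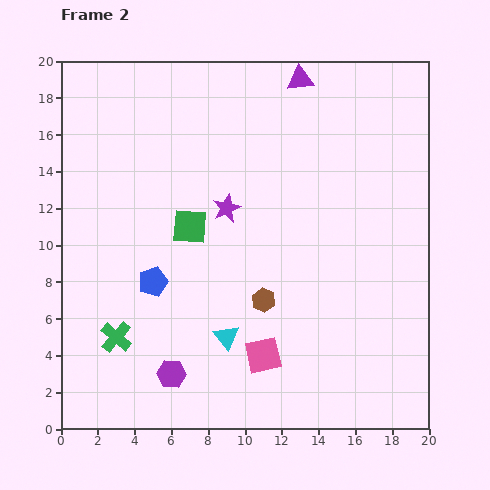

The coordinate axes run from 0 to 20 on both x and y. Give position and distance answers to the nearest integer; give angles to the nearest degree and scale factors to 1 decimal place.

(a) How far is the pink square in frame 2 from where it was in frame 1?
1

The pink square moved from (11, 3) to (11, 4), a distance of √(0² + 1²) ≈ 1.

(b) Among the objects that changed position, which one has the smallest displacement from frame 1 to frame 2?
the pink square

(moved 1)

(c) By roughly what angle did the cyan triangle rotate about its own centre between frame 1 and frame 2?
21° clockwise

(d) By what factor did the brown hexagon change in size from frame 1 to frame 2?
0.8×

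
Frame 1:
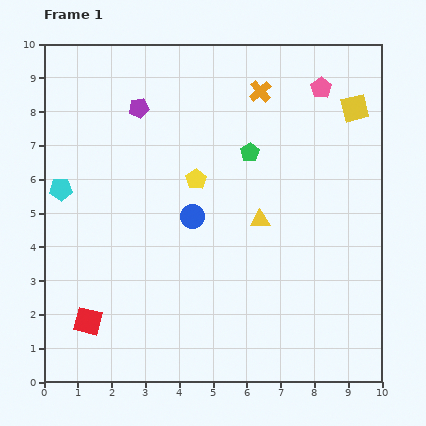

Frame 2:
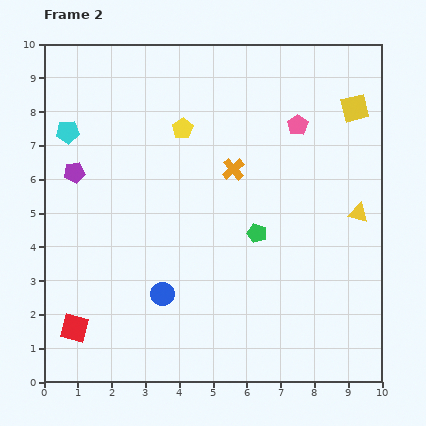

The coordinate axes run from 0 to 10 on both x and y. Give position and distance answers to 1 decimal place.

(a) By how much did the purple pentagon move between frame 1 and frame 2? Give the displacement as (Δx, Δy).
(-1.9, -1.9)

The purple pentagon was at (2.8, 8.1) in frame 1 and (0.9, 6.2) in frame 2.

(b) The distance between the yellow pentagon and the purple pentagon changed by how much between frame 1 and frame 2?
+0.8

Distance in frame 1: 2.7. Distance in frame 2: 3.5.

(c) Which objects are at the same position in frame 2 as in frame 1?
the yellow square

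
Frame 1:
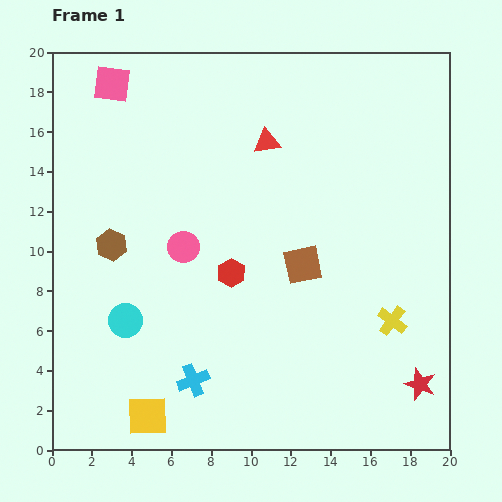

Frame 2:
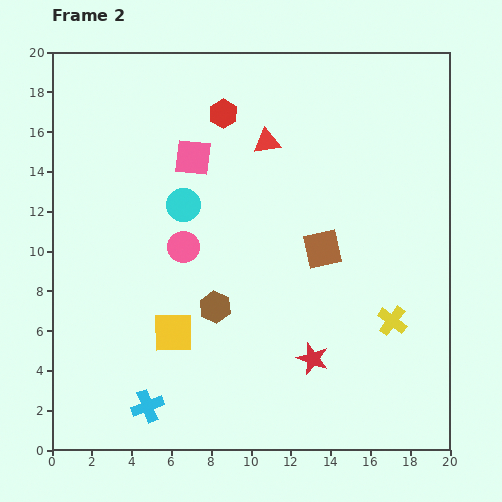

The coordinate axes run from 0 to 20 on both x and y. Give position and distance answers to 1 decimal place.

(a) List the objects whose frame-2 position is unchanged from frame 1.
the pink circle, the red triangle, the yellow cross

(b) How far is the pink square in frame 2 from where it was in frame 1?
5.5

The pink square moved from (3.0, 18.4) to (7.1, 14.7), a distance of √(4.1² + 3.7²) ≈ 5.5.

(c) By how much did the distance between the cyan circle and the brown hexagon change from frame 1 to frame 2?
+1.4

Distance in frame 1: 3.9. Distance in frame 2: 5.3.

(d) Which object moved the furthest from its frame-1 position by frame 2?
the red hexagon

(moved 8.0; next 6.5)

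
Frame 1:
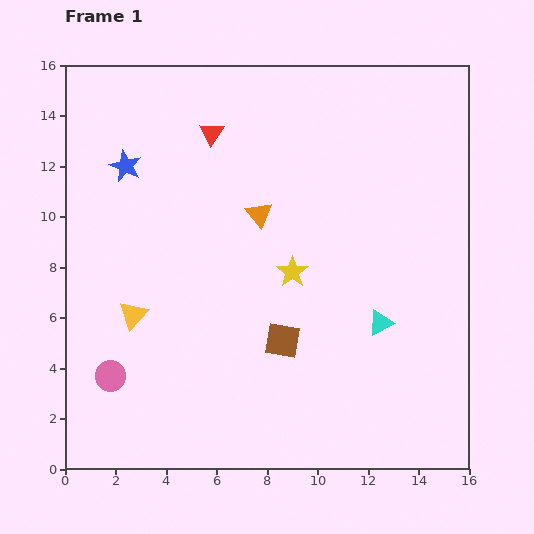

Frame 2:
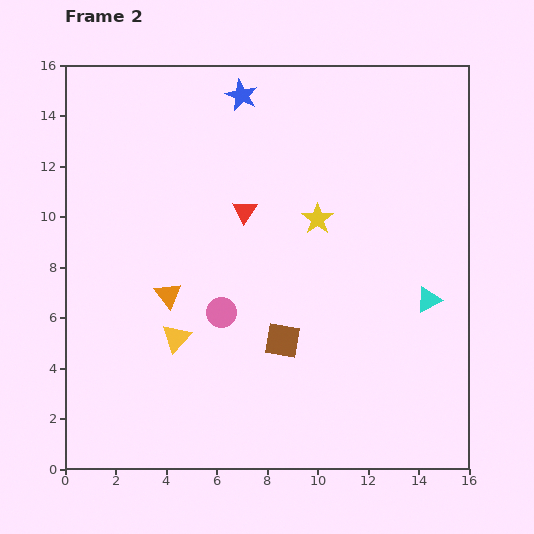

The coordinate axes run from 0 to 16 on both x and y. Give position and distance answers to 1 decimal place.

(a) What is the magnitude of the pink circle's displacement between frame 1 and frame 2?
5.1

The pink circle moved from (1.8, 3.7) to (6.2, 6.2), a distance of √(4.4² + 2.5²) ≈ 5.1.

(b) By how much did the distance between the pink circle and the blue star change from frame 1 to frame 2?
+0.3

Distance in frame 1: 8.3. Distance in frame 2: 8.6.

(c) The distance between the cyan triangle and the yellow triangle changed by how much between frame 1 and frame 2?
+0.3

Distance in frame 1: 9.8. Distance in frame 2: 10.1.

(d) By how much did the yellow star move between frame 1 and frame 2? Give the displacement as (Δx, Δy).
(1.0, 2.1)

The yellow star was at (9.0, 7.8) in frame 1 and (10.0, 9.9) in frame 2.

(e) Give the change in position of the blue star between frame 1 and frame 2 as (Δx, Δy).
(4.6, 2.8)

The blue star was at (2.4, 12.0) in frame 1 and (7.0, 14.8) in frame 2.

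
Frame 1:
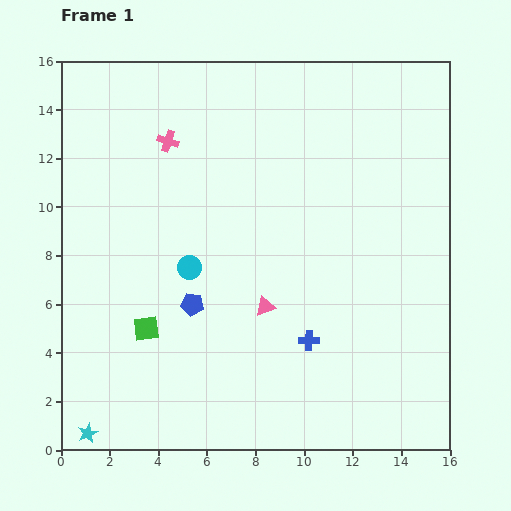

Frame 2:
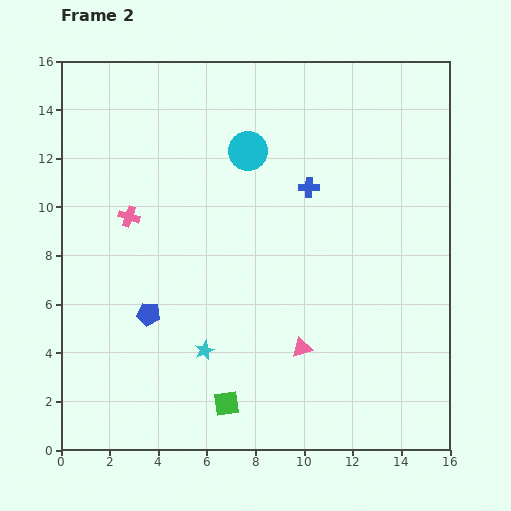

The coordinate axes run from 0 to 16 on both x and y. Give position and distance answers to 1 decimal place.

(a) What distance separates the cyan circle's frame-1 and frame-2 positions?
5.4

The cyan circle moved from (5.3, 7.5) to (7.7, 12.3), a distance of √(2.4² + 4.8²) ≈ 5.4.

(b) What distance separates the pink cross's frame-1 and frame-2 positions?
3.5

The pink cross moved from (4.4, 12.7) to (2.8, 9.6), a distance of √(1.6² + 3.1²) ≈ 3.5.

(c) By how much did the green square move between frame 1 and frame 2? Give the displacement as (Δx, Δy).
(3.3, -3.1)

The green square was at (3.5, 5.0) in frame 1 and (6.8, 1.9) in frame 2.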